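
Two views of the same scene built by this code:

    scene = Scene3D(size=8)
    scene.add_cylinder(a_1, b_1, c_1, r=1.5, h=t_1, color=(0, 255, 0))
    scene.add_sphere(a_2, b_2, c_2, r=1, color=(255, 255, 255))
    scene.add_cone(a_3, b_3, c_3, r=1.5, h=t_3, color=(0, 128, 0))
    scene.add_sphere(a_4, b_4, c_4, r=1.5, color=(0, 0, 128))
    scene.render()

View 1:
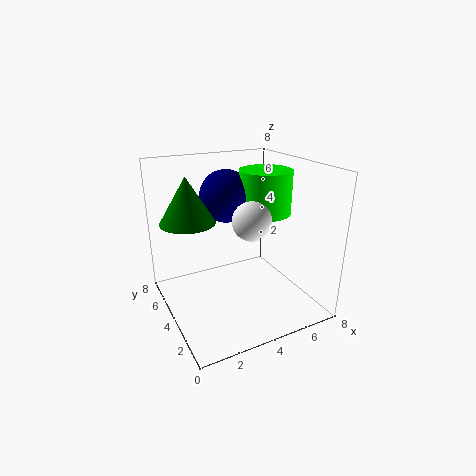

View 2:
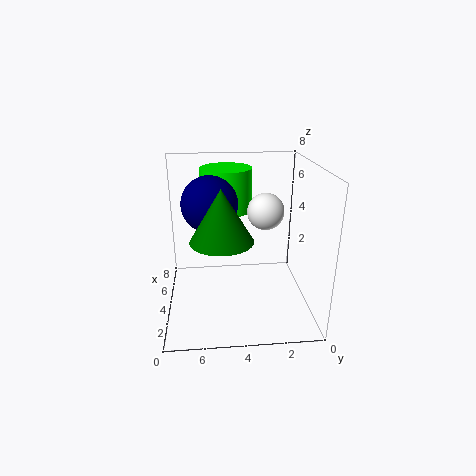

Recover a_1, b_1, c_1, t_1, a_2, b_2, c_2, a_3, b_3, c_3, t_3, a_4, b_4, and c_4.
a_1 = 6
b_1 = 4.5
c_1 = 5
t_1 = 2.5
a_2 = 4
b_2 = 2.5
c_2 = 5.5
a_3 = 1.5
b_3 = 5
c_3 = 5
t_3 = 2.5
a_4 = 4
b_4 = 5.5
c_4 = 6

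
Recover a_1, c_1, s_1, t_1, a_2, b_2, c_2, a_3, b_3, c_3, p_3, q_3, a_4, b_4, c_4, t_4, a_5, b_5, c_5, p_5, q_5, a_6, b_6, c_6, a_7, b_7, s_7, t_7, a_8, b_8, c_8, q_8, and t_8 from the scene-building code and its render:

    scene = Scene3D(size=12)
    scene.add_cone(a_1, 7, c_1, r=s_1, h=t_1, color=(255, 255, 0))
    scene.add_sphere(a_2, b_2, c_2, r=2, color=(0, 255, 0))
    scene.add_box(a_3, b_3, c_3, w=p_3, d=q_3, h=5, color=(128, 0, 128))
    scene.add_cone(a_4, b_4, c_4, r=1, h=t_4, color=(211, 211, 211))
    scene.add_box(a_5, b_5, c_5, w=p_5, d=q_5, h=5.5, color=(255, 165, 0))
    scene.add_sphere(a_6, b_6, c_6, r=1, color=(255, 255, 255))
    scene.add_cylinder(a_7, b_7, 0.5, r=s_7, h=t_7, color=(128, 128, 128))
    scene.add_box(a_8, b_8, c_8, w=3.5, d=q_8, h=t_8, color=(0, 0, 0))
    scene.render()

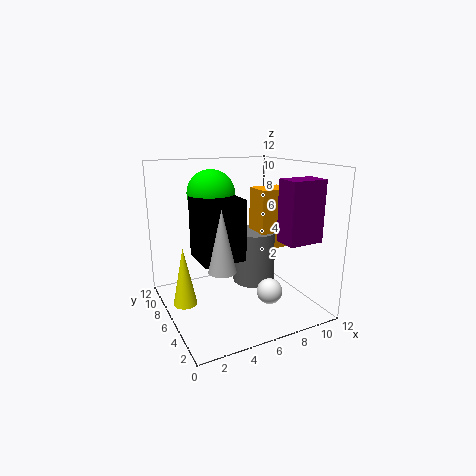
a_1 = 1.5
c_1 = 0.5
s_1 = 1
t_1 = 5
a_2 = 4.5
b_2 = 8
c_2 = 9.5
a_3 = 8.5
b_3 = 2
c_3 = 6
p_3 = 3
q_3 = 2
a_4 = 3
b_4 = 2.5
c_4 = 5
t_4 = 4.5
a_5 = 9
b_5 = 7
c_5 = 4
p_5 = 3
q_5 = 2.5
a_6 = 7
b_6 = 2.5
c_6 = 2.5
a_7 = 9
b_7 = 8.5
s_7 = 2
t_7 = 5
a_8 = 2.5
b_8 = 4.5
c_8 = 4.5
q_8 = 3.5
t_8 = 5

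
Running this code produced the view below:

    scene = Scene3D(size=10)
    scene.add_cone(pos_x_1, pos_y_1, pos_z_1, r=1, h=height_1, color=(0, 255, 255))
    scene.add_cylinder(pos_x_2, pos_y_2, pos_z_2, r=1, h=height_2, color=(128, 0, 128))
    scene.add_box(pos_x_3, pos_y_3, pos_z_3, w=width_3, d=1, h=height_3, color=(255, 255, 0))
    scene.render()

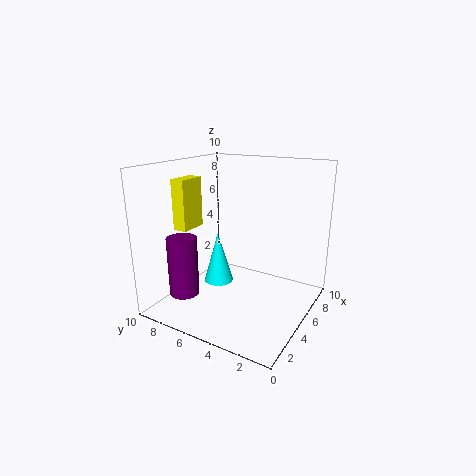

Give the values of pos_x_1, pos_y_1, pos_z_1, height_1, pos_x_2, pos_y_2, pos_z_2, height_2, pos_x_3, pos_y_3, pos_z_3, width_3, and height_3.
pos_x_1 = 4
pos_y_1 = 6
pos_z_1 = 2
height_1 = 3.5
pos_x_2 = 2
pos_y_2 = 7.5
pos_z_2 = 1.5
height_2 = 4
pos_x_3 = 3
pos_y_3 = 8
pos_z_3 = 5.5
width_3 = 2
height_3 = 3.5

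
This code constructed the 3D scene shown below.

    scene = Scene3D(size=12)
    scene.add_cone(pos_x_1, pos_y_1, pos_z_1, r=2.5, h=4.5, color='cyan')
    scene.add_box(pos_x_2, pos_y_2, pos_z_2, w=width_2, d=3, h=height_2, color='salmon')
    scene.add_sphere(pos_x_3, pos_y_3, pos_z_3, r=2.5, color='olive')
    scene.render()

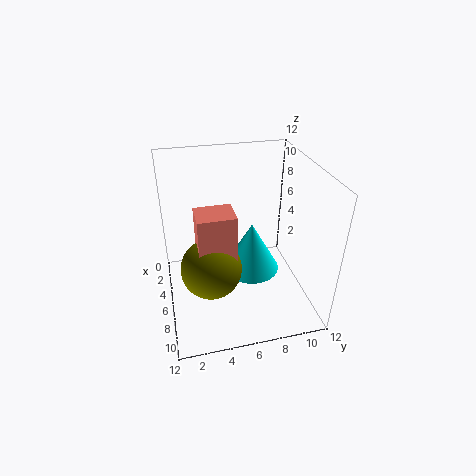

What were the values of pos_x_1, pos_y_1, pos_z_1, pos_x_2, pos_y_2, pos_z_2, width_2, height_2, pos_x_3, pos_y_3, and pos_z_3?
pos_x_1 = 5, pos_y_1 = 7.5, pos_z_1 = 2, pos_x_2 = 5.5, pos_y_2 = 2.5, pos_z_2 = 4.5, width_2 = 2.5, height_2 = 4.5, pos_x_3 = 7, pos_y_3 = 3.5, pos_z_3 = 4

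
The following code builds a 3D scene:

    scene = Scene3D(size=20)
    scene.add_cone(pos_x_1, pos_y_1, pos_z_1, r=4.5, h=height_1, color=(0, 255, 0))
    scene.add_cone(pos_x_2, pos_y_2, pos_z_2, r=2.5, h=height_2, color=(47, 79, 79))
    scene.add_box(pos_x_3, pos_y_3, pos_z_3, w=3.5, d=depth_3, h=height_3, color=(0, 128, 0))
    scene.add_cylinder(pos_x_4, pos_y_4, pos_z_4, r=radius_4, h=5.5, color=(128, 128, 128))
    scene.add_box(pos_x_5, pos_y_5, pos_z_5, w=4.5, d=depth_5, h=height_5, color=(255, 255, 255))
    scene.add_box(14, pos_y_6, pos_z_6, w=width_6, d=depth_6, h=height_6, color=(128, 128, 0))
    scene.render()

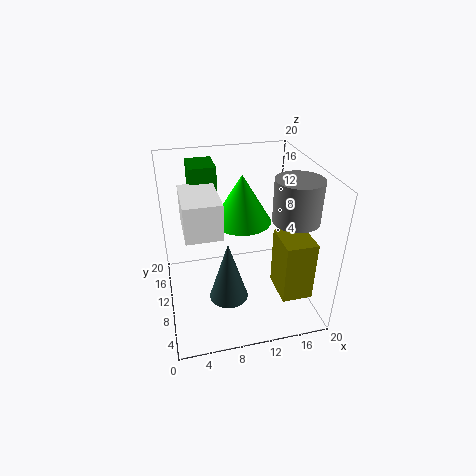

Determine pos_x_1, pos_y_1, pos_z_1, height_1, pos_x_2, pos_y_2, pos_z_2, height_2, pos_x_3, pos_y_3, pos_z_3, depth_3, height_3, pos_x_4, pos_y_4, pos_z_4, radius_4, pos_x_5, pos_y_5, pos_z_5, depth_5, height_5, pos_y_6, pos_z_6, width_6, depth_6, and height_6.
pos_x_1 = 12
pos_y_1 = 15.5
pos_z_1 = 9.5
height_1 = 7.5
pos_x_2 = 7.5
pos_y_2 = 5
pos_z_2 = 4.5
height_2 = 8
pos_x_3 = 4
pos_y_3 = 11
pos_z_3 = 13
depth_3 = 4.5
height_3 = 7
pos_x_4 = 16.5
pos_y_4 = 6
pos_z_4 = 14
radius_4 = 3
pos_x_5 = 2.5
pos_y_5 = 4.5
pos_z_5 = 13.5
depth_5 = 7
height_5 = 4.5
pos_y_6 = 2
pos_z_6 = 4.5
width_6 = 4
depth_6 = 5
height_6 = 8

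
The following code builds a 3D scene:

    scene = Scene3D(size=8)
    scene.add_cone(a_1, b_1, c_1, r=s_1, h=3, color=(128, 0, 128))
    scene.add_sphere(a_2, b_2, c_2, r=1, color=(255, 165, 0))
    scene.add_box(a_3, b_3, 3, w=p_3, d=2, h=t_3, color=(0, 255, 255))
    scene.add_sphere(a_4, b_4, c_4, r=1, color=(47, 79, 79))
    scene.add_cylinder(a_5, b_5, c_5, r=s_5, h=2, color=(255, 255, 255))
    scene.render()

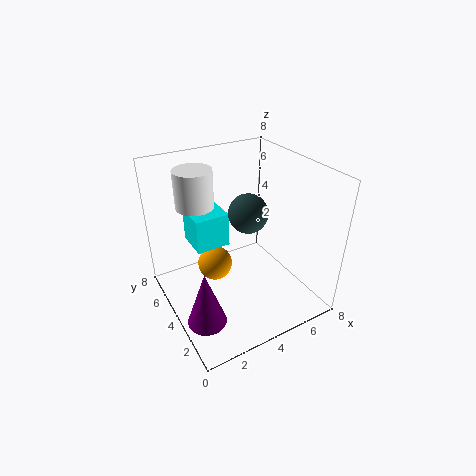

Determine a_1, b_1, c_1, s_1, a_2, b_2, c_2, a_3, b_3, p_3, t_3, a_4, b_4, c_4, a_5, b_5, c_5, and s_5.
a_1 = 1; b_1 = 2; c_1 = 1; s_1 = 1; a_2 = 3; b_2 = 5; c_2 = 2; a_3 = 2; b_3 = 5; p_3 = 2; t_3 = 2; a_4 = 4; b_4 = 3; c_4 = 6; a_5 = 2; b_5 = 5; c_5 = 6; s_5 = 1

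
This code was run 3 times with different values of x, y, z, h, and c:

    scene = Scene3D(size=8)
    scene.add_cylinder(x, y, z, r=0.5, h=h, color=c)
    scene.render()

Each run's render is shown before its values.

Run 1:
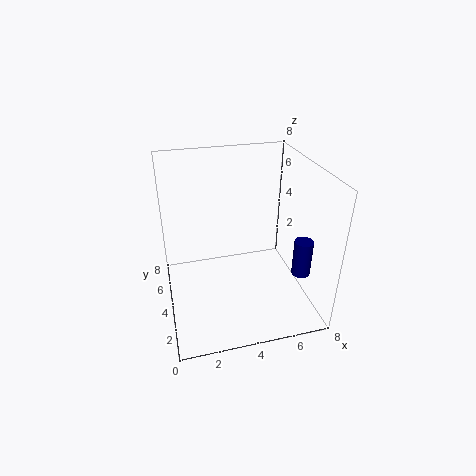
x = 7
y = 2
z = 2.5
h = 2
c = 'navy'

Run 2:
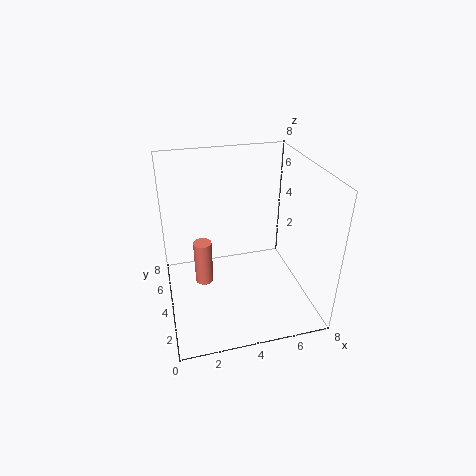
x = 2
y = 4
z = 1.5
h = 2.5
c = 'salmon'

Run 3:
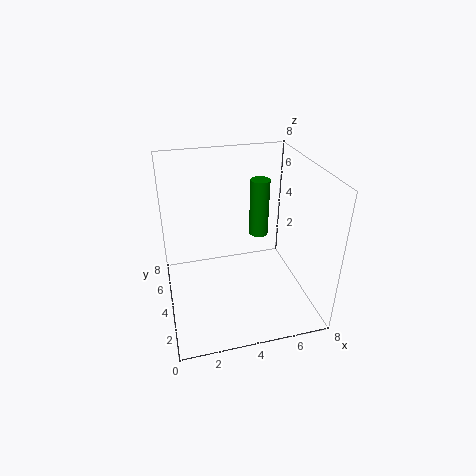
x = 5
y = 3.5
z = 4.5
h = 3
c = 'green'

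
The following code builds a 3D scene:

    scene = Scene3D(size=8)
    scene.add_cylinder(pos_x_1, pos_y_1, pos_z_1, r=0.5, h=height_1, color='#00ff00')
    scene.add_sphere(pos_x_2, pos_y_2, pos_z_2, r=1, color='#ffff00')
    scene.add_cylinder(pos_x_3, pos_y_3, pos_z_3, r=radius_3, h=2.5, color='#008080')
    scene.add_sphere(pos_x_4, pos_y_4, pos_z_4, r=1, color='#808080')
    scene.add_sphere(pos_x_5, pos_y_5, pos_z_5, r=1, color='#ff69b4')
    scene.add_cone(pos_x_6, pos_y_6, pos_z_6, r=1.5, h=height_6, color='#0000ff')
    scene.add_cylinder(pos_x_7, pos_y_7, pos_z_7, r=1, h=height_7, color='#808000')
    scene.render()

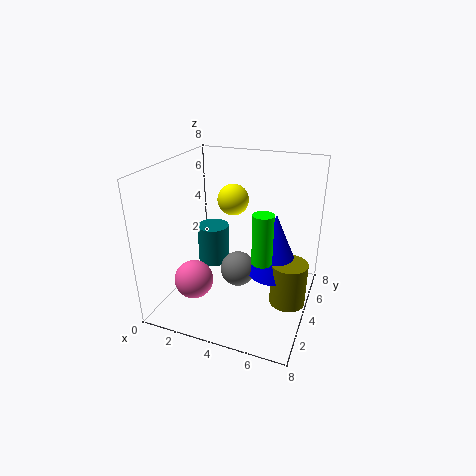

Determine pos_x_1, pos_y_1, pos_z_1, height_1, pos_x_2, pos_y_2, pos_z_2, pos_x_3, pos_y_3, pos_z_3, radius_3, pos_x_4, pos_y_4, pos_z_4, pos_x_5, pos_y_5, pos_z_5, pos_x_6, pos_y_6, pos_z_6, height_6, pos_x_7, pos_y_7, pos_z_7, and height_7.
pos_x_1 = 6; pos_y_1 = 2; pos_z_1 = 4; height_1 = 2.5; pos_x_2 = 2.5; pos_y_2 = 7; pos_z_2 = 5; pos_x_3 = 1.5; pos_y_3 = 6; pos_z_3 = 1; radius_3 = 1; pos_x_4 = 4; pos_y_4 = 4; pos_z_4 = 2; pos_x_5 = 2.5; pos_y_5 = 1.5; pos_z_5 = 2.5; pos_x_6 = 6; pos_y_6 = 4.5; pos_z_6 = 2; height_6 = 3.5; pos_x_7 = 7; pos_y_7 = 4; pos_z_7 = 0.5; height_7 = 2.5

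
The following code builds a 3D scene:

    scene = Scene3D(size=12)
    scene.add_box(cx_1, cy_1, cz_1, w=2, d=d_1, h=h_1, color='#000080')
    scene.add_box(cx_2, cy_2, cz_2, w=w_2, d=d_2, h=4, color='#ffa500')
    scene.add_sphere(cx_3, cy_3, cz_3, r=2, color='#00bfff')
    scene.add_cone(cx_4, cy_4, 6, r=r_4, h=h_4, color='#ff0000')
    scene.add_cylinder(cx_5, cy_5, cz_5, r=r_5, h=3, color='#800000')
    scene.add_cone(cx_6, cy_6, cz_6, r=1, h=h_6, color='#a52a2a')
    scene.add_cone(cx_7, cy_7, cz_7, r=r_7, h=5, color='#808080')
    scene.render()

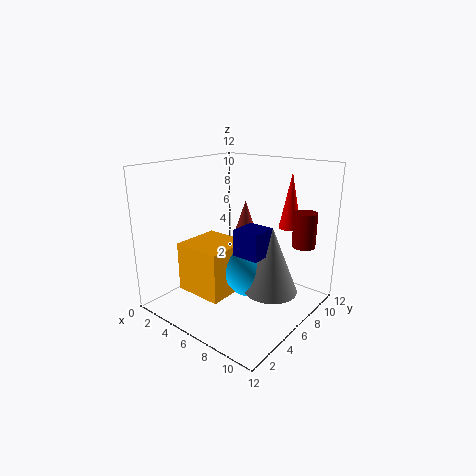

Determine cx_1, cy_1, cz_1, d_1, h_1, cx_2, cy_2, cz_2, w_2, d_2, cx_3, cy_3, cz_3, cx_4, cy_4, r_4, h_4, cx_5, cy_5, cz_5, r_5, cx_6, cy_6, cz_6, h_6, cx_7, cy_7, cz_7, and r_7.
cx_1 = 8; cy_1 = 3; cz_1 = 6; d_1 = 2; h_1 = 2; cx_2 = 3; cy_2 = 2; cz_2 = 2; w_2 = 4; d_2 = 4; cx_3 = 8; cy_3 = 5; cz_3 = 4; cx_4 = 8; cy_4 = 11; r_4 = 1; h_4 = 5; cx_5 = 10; cy_5 = 10; cz_5 = 5; r_5 = 1; cx_6 = 6; cy_6 = 7; cz_6 = 6; h_6 = 3; cx_7 = 10; cy_7 = 5; cz_7 = 3; r_7 = 2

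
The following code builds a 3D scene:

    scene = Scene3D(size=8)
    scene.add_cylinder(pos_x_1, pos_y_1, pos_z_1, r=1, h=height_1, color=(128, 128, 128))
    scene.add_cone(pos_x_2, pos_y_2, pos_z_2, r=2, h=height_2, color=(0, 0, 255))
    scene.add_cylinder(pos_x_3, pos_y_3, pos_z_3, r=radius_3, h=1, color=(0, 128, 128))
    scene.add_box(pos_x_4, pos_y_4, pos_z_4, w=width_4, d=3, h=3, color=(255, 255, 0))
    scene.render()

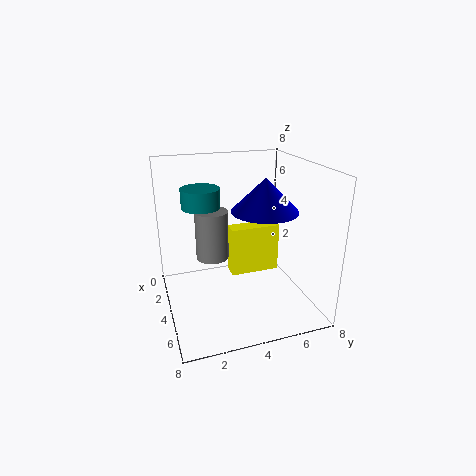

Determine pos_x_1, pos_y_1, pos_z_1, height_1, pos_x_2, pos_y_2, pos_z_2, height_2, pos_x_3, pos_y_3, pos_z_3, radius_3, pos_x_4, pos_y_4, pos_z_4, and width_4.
pos_x_1 = 2, pos_y_1 = 3, pos_z_1 = 2, height_1 = 3, pos_x_2 = 3, pos_y_2 = 6, pos_z_2 = 5, height_2 = 2, pos_x_3 = 4, pos_y_3 = 2, pos_z_3 = 6, radius_3 = 1, pos_x_4 = 2, pos_y_4 = 4, pos_z_4 = 1, width_4 = 1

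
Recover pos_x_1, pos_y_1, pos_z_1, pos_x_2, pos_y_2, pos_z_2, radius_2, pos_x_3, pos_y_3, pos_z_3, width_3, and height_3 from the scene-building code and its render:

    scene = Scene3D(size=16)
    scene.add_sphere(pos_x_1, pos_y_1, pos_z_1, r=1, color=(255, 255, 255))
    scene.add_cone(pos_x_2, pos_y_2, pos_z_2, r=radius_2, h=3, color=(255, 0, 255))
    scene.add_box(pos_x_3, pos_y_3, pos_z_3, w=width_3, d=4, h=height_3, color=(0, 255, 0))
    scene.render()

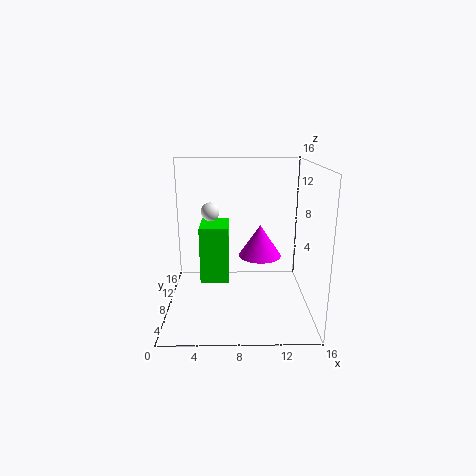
pos_x_1 = 5; pos_y_1 = 8; pos_z_1 = 11; pos_x_2 = 10; pos_y_2 = 3; pos_z_2 = 8; radius_2 = 2; pos_x_3 = 4; pos_y_3 = 5; pos_z_3 = 4; width_3 = 3; height_3 = 6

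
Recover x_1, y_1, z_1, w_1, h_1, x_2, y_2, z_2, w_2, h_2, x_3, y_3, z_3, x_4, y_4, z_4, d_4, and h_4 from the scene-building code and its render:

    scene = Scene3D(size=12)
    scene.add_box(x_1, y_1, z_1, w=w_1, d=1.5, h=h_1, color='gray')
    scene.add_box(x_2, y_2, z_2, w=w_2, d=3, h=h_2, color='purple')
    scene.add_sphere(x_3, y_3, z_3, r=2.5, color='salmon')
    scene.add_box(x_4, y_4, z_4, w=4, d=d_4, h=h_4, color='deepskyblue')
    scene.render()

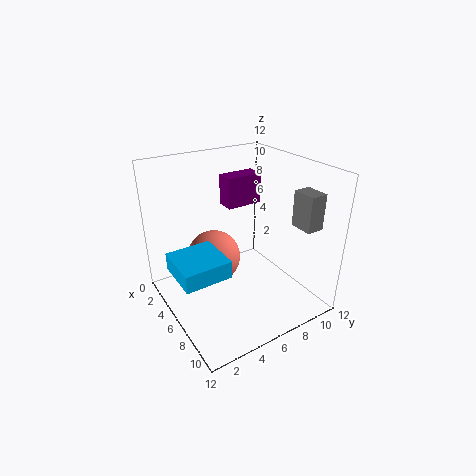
x_1 = 8
y_1 = 10
z_1 = 7
w_1 = 2
h_1 = 3
x_2 = 4
y_2 = 5.5
z_2 = 8.5
w_2 = 1.5
h_2 = 2.5
x_3 = 2.5
y_3 = 5.5
z_3 = 2.5
x_4 = 3.5
y_4 = 0.5
z_4 = 3.5
d_4 = 4
h_4 = 1.5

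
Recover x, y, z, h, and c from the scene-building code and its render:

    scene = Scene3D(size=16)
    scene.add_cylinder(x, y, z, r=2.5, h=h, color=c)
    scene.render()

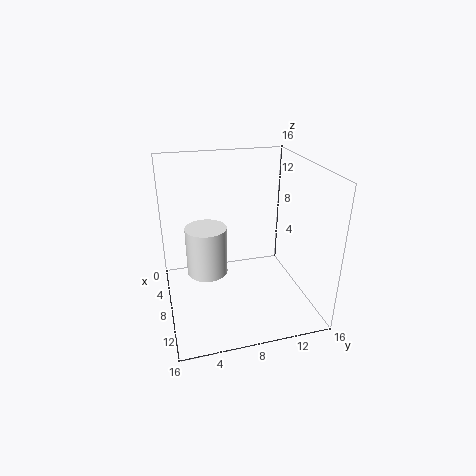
x = 4.5; y = 5; z = 2; h = 6; c = 'white'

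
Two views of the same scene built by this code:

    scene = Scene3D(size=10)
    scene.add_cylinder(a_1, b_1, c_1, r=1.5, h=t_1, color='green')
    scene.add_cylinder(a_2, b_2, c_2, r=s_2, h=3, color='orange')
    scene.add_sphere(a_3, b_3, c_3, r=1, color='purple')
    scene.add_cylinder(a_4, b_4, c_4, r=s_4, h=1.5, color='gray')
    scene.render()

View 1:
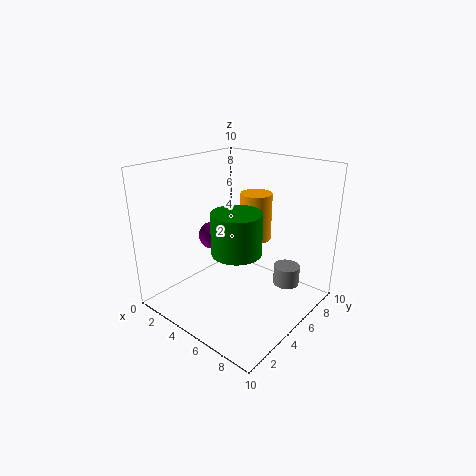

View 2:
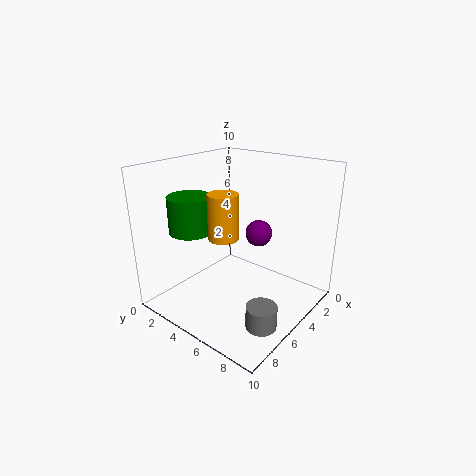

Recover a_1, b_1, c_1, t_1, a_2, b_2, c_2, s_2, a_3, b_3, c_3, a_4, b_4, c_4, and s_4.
a_1 = 7, b_1 = 2.5, c_1 = 5.5, t_1 = 2.5, a_2 = 6.5, b_2 = 5, c_2 = 5.5, s_2 = 1, a_3 = 2.5, b_3 = 5, c_3 = 4.5, a_4 = 7, b_4 = 8.5, c_4 = 0.5, s_4 = 1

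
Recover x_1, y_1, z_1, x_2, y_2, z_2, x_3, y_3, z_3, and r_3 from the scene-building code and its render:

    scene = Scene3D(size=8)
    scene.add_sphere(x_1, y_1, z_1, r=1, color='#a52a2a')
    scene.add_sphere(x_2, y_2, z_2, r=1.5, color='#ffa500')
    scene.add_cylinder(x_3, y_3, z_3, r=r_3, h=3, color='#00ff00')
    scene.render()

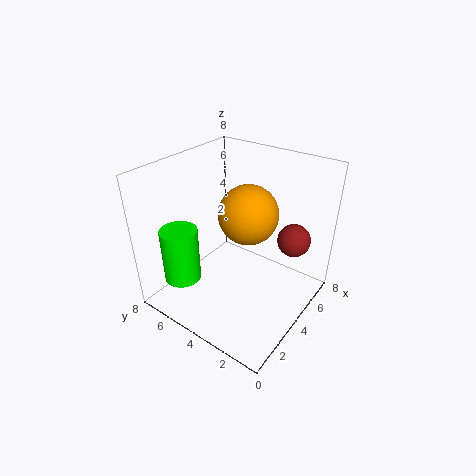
x_1 = 7, y_1 = 2, z_1 = 3, x_2 = 3.5, y_2 = 3, z_2 = 6, x_3 = 1.5, y_3 = 6, z_3 = 2, r_3 = 1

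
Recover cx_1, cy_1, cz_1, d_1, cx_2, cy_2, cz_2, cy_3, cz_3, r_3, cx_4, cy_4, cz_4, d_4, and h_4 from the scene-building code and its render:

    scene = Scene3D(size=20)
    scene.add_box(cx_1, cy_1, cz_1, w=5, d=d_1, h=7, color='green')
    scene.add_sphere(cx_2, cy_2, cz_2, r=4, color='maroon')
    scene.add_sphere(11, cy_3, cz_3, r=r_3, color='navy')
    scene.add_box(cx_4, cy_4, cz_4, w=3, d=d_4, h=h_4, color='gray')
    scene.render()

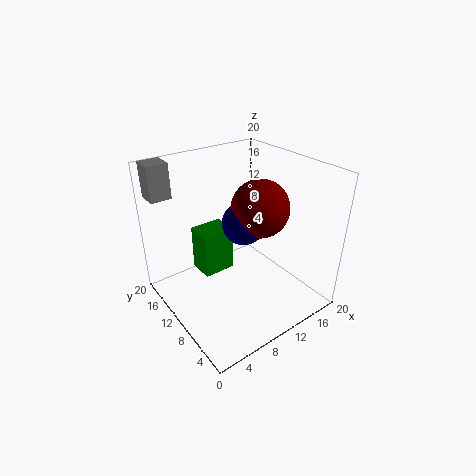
cx_1 = 7
cy_1 = 14
cz_1 = 2
d_1 = 4
cx_2 = 13
cy_2 = 9
cz_2 = 14
cy_3 = 10
cz_3 = 12
r_3 = 3
cx_4 = 1
cy_4 = 17
cz_4 = 15
d_4 = 3
h_4 = 5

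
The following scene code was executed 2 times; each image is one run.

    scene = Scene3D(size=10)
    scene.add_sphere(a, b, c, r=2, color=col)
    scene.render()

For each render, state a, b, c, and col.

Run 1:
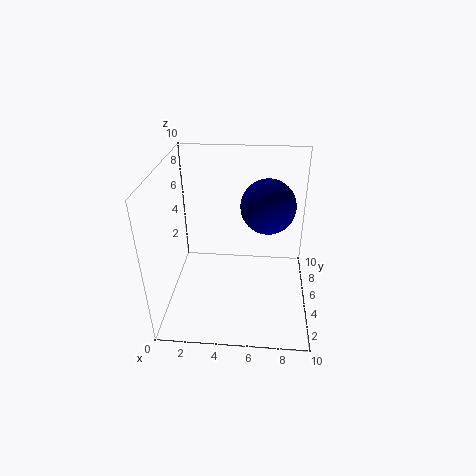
a = 7
b = 7
c = 6.5
col = 'navy'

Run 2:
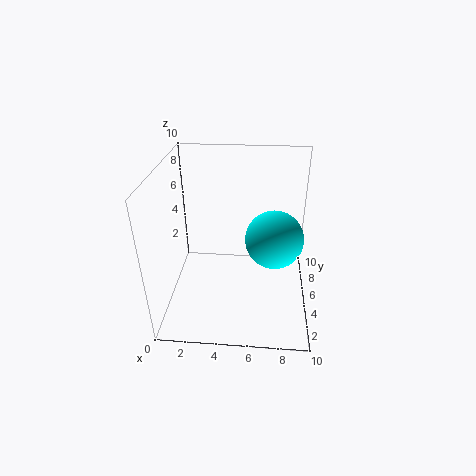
a = 7.5
b = 5
c = 5
col = 'cyan'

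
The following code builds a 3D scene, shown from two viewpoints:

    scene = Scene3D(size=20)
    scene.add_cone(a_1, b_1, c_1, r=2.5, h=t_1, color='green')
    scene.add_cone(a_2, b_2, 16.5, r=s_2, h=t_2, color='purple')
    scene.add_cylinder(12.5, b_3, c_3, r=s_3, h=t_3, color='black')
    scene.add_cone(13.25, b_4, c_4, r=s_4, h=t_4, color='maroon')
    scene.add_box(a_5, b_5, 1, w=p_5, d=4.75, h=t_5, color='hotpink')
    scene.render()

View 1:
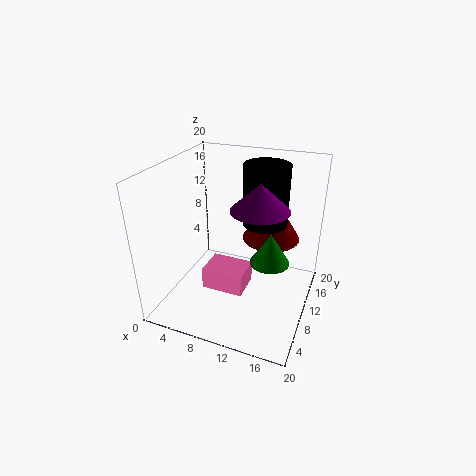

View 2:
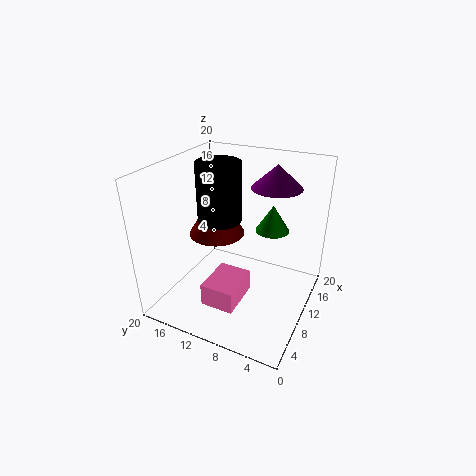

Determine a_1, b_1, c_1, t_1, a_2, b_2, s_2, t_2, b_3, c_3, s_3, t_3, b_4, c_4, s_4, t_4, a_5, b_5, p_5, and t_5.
a_1 = 15.5
b_1 = 7
c_1 = 9.25
t_1 = 4
a_2 = 14.25
b_2 = 6.25
s_2 = 3.5
t_2 = 3.25
b_3 = 14.25
c_3 = 10.75
s_3 = 3.25
t_3 = 8.75
b_4 = 15.25
c_4 = 8
s_4 = 4.25
t_4 = 7
a_5 = 4.75
b_5 = 8.5
p_5 = 6.25
t_5 = 3.25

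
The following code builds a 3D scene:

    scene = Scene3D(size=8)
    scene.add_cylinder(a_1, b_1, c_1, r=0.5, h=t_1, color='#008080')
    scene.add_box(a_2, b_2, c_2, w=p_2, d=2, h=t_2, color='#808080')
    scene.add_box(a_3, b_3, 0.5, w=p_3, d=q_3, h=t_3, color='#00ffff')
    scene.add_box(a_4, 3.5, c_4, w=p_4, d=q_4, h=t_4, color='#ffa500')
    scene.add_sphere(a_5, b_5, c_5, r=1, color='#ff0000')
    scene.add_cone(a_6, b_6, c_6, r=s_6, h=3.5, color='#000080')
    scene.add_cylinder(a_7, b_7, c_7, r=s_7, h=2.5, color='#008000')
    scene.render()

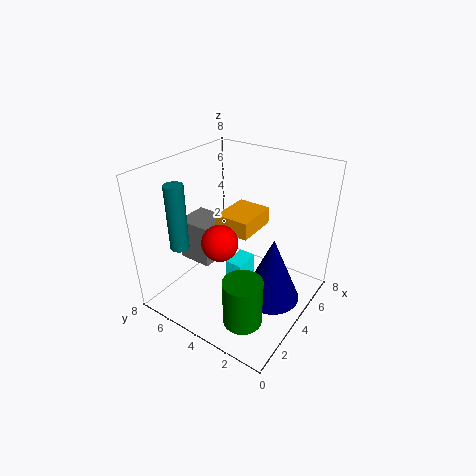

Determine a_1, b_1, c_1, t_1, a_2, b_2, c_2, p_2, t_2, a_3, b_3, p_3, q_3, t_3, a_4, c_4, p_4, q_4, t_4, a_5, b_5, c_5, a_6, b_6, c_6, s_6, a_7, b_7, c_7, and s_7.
a_1 = 1.5, b_1 = 6, c_1 = 4, t_1 = 3.5, a_2 = 3, b_2 = 5.5, c_2 = 2, p_2 = 2, t_2 = 2.5, a_3 = 3.5, b_3 = 3.5, p_3 = 1.5, q_3 = 1, t_3 = 2, a_4 = 4, c_4 = 4, p_4 = 2.5, q_4 = 2, t_4 = 1, a_5 = 3, b_5 = 4.5, c_5 = 4, a_6 = 3.5, b_6 = 1.5, c_6 = 1.5, s_6 = 1.5, a_7 = 1.5, b_7 = 2, c_7 = 1, s_7 = 1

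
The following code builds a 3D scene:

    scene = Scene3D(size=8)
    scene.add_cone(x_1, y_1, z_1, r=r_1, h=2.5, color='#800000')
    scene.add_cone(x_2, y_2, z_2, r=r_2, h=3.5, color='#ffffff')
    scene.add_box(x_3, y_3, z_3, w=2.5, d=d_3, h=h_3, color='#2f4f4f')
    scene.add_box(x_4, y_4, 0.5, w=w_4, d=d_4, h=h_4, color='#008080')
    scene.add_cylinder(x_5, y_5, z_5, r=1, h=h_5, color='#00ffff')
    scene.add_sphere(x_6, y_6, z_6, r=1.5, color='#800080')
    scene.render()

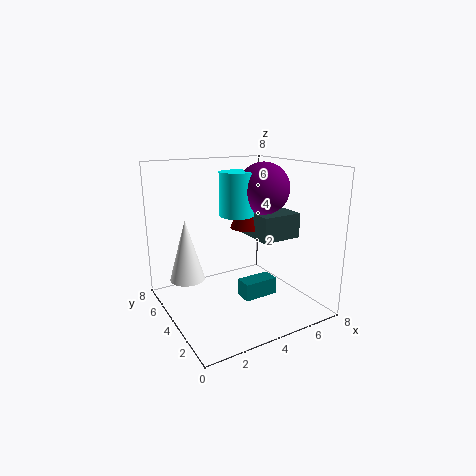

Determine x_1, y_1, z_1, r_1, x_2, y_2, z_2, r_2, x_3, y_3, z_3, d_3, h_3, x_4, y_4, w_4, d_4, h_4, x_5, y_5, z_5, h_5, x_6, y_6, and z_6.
x_1 = 5.5, y_1 = 5.5, z_1 = 4, r_1 = 1, x_2 = 1.5, y_2 = 5.5, z_2 = 1.5, r_2 = 1, x_3 = 5.5, y_3 = 3.5, z_3 = 3.5, d_3 = 2.5, h_3 = 1.5, x_4 = 4, y_4 = 3, w_4 = 2, d_4 = 1, h_4 = 1, x_5 = 4.5, y_5 = 5, z_5 = 5, h_5 = 2.5, x_6 = 6, y_6 = 4.5, z_6 = 6.5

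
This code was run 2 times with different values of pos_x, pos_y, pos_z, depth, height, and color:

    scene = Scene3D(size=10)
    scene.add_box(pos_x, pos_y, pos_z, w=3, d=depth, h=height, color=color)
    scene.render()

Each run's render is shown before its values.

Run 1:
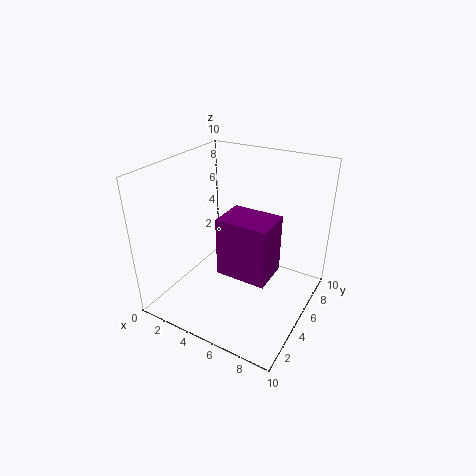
pos_x = 5.75, pos_y = 1.25, pos_z = 4.75, depth = 2.25, height = 3.5, color = 'purple'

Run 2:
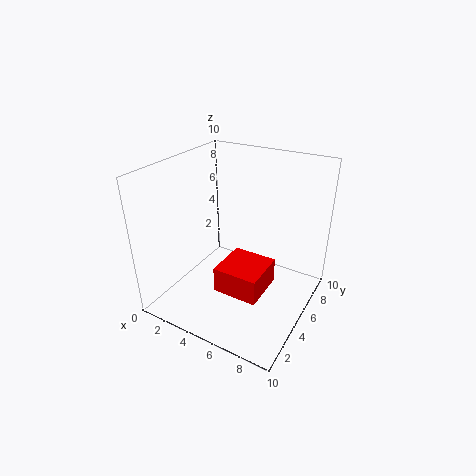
pos_x = 4.75, pos_y = 2.25, pos_z = 2.25, depth = 3, height = 1.75, color = 'red'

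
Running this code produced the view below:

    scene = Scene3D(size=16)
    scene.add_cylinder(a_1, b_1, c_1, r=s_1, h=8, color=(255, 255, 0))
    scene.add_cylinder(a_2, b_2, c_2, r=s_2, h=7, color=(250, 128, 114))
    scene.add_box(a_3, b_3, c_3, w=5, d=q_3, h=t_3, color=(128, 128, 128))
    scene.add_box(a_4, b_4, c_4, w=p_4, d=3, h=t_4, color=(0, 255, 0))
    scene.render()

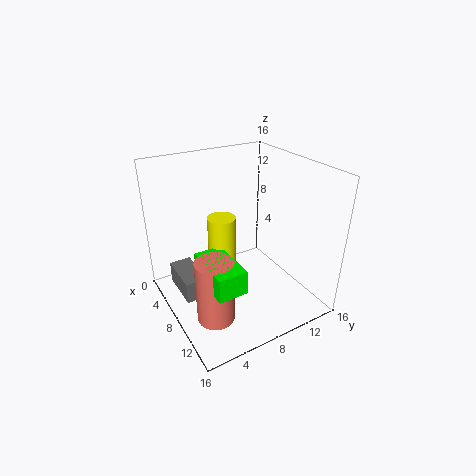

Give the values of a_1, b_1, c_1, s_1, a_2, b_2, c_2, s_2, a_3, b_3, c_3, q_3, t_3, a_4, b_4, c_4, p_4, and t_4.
a_1 = 8
b_1 = 6
c_1 = 3
s_1 = 1.5
a_2 = 11
b_2 = 3.5
c_2 = 1
s_2 = 2
a_3 = 3
b_3 = 1.5
c_3 = 1.5
q_3 = 2.5
t_3 = 2.5
a_4 = 8.5
b_4 = 2.5
c_4 = 5.5
p_4 = 5.5
t_4 = 2.5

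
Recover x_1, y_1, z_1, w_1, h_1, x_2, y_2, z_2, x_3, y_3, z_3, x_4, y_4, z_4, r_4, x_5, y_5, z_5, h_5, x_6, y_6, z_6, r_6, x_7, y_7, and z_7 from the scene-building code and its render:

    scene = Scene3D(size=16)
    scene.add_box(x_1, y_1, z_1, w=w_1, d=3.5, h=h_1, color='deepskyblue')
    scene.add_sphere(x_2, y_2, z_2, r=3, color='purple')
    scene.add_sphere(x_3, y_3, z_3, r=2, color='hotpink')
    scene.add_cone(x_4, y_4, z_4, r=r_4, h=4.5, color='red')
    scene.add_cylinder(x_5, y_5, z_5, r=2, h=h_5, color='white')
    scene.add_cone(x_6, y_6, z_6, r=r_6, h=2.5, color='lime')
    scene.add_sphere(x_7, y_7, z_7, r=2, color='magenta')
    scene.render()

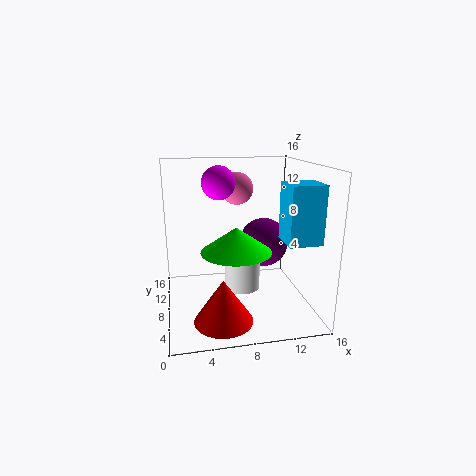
x_1 = 12; y_1 = 2.5; z_1 = 8.5; w_1 = 3.5; h_1 = 6; x_2 = 12; y_2 = 11.5; z_2 = 6; x_3 = 9; y_3 = 13.5; z_3 = 12.5; x_4 = 5.5; y_4 = 3; z_4 = 1; r_4 = 3; x_5 = 8.5; y_5 = 8; z_5 = 2; h_5 = 4.5; x_6 = 7; y_6 = 4; z_6 = 8; r_6 = 3.5; x_7 = 6.5; y_7 = 12; z_7 = 13.5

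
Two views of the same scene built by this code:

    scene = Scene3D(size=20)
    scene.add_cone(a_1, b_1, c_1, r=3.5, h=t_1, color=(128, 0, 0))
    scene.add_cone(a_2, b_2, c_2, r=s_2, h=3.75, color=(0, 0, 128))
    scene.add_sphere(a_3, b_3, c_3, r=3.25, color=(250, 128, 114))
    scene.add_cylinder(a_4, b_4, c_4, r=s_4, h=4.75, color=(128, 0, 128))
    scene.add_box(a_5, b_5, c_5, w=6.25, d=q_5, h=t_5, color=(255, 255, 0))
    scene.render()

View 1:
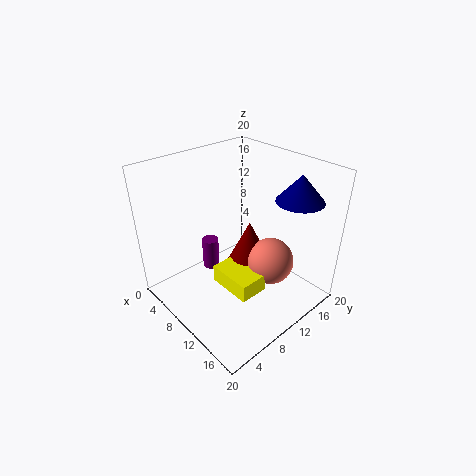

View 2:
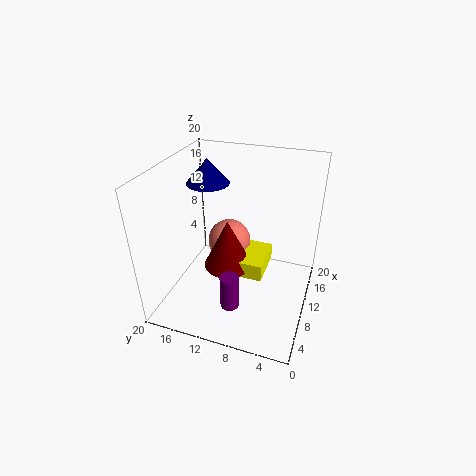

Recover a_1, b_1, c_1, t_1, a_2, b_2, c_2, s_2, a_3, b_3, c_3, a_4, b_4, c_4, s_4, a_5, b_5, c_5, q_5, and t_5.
a_1 = 10.5, b_1 = 11.75, c_1 = 4.75, t_1 = 7.25, a_2 = 15, b_2 = 16.5, c_2 = 15.25, s_2 = 3.25, a_3 = 13.75, b_3 = 12.75, c_3 = 6.75, a_4 = 4.5, b_4 = 9.25, c_4 = 2.75, s_4 = 1.25, a_5 = 9, b_5 = 6.25, c_5 = 4, q_5 = 4, t_5 = 2.5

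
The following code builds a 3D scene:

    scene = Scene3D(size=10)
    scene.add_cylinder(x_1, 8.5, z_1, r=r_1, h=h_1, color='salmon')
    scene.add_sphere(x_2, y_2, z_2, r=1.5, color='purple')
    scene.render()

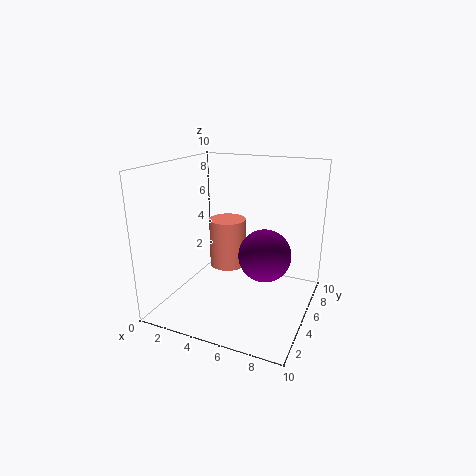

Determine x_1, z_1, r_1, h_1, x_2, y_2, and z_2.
x_1 = 2.5, z_1 = 1, r_1 = 1.5, h_1 = 4, x_2 = 8, y_2 = 2, z_2 = 5.5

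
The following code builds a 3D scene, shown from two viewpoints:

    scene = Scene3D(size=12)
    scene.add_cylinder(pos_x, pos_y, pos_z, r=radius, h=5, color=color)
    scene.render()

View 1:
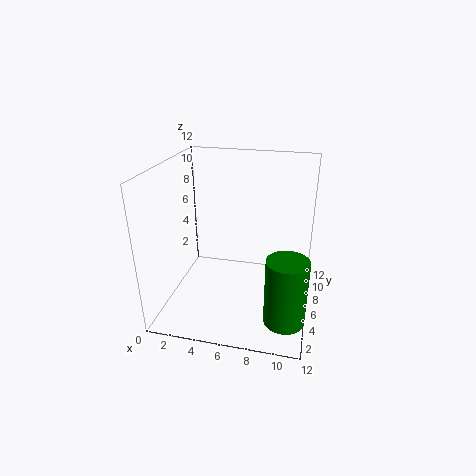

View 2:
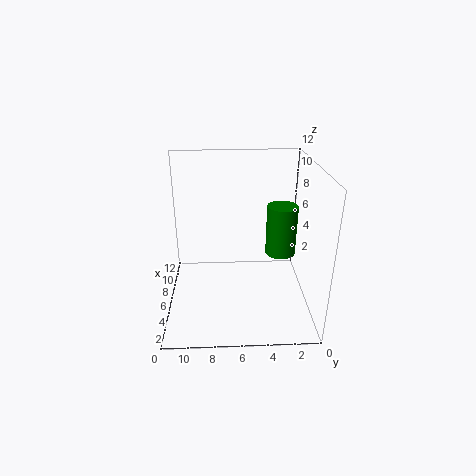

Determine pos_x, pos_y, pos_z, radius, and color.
pos_x = 10.5; pos_y = 1.5; pos_z = 2; radius = 1.5; color = 'green'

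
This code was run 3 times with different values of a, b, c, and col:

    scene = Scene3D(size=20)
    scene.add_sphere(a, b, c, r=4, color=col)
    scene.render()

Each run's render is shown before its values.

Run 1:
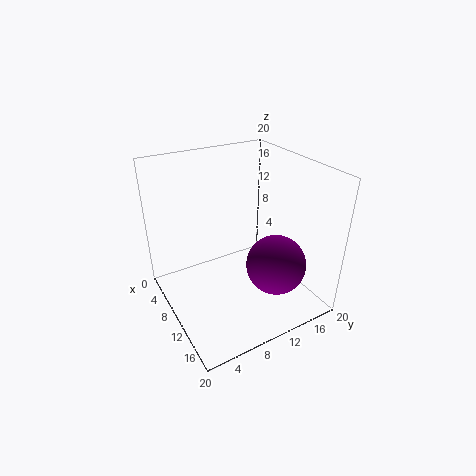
a = 15
b = 13
c = 7.5
col = 'purple'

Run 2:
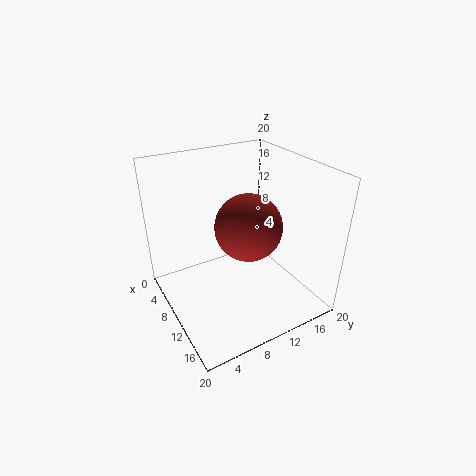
a = 15
b = 8.5
c = 14.5
col = 'brown'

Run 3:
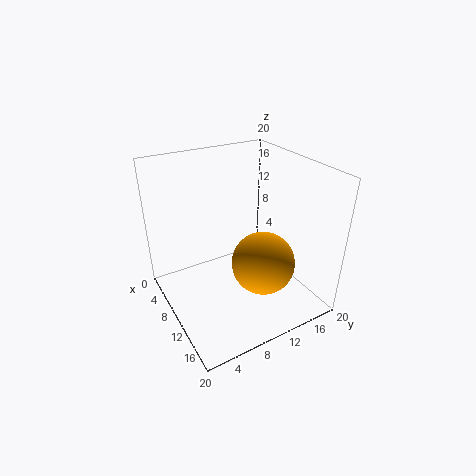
a = 15.5
b = 10.5
c = 9
col = 'orange'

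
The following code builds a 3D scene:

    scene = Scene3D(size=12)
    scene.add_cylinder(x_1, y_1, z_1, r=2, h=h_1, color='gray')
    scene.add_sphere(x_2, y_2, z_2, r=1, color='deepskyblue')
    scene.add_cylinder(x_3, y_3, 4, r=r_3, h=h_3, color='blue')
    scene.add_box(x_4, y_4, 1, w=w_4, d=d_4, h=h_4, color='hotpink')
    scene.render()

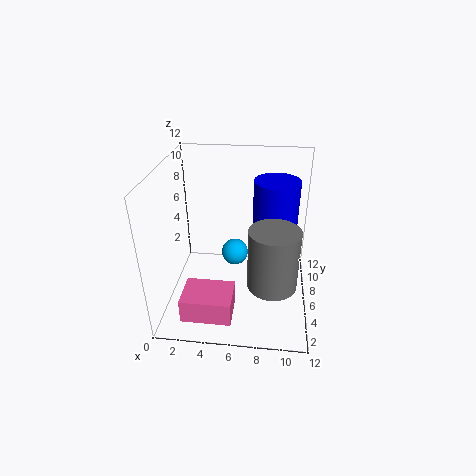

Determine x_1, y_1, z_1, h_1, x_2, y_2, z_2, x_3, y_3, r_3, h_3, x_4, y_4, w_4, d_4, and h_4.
x_1 = 9; y_1 = 4; z_1 = 3; h_1 = 5; x_2 = 6; y_2 = 4; z_2 = 6; x_3 = 9; y_3 = 9; r_3 = 2; h_3 = 6; x_4 = 2; y_4 = 1; w_4 = 4; d_4 = 3; h_4 = 2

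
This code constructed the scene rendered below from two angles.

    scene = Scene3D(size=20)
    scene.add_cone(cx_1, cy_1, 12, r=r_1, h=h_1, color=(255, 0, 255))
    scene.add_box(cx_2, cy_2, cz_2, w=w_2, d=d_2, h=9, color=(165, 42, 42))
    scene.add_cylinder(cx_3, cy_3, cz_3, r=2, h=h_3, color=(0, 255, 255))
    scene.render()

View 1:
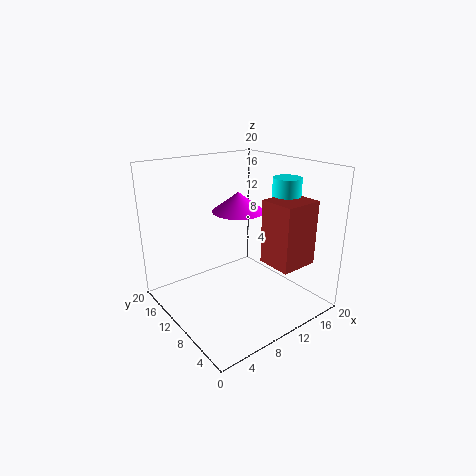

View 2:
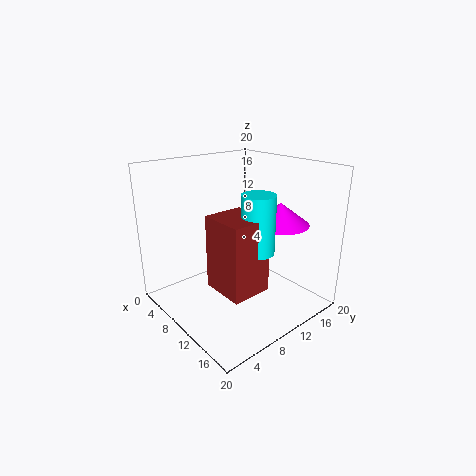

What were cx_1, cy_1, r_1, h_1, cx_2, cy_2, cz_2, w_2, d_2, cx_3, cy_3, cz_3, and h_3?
cx_1 = 13.5, cy_1 = 14.5, r_1 = 4, h_1 = 3, cx_2 = 12.5, cy_2 = 3, cz_2 = 6.5, w_2 = 5.5, d_2 = 5, cx_3 = 16.5, cy_3 = 7.5, cz_3 = 11, h_3 = 7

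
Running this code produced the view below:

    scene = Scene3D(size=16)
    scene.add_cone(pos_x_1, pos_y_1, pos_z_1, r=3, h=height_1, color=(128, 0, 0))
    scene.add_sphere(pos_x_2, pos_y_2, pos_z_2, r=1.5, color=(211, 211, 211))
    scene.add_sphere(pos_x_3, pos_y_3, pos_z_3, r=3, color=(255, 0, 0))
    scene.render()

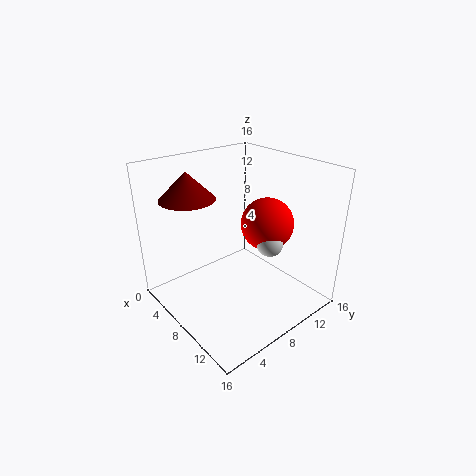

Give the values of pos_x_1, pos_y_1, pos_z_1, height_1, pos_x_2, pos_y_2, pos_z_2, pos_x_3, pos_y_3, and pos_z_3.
pos_x_1 = 4.5
pos_y_1 = 4
pos_z_1 = 12.5
height_1 = 3
pos_x_2 = 10.5
pos_y_2 = 10.5
pos_z_2 = 7.5
pos_x_3 = 9
pos_y_3 = 11.5
pos_z_3 = 9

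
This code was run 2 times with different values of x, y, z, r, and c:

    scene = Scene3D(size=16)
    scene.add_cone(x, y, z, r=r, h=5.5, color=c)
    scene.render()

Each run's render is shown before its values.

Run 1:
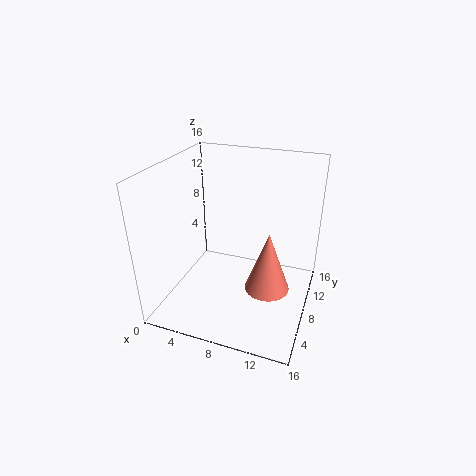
x = 13
y = 2
z = 7
r = 2
c = 'salmon'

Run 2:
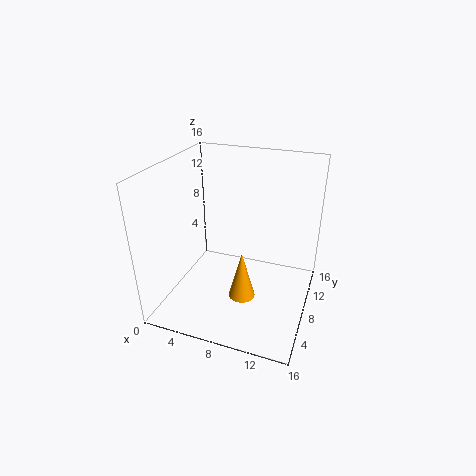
x = 9
y = 6.5
z = 1.5
r = 1.5
c = 'orange'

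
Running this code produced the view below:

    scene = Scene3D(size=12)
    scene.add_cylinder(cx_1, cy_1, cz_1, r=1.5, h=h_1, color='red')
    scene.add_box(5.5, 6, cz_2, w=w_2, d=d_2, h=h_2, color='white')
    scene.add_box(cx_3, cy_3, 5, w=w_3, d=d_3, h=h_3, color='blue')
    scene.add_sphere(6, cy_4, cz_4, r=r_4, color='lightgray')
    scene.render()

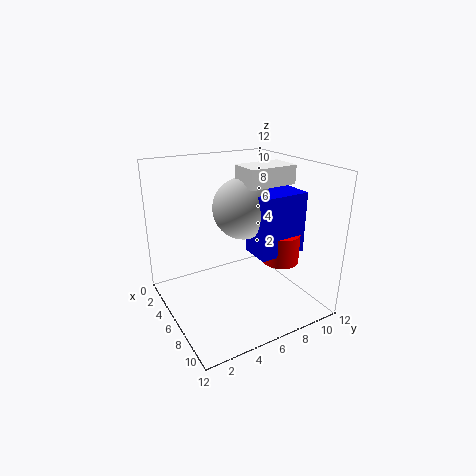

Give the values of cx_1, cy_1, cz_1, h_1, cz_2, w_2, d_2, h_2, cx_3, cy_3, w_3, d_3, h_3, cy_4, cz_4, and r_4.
cx_1 = 8
cy_1 = 9
cz_1 = 4
h_1 = 2.5
cz_2 = 10.5
w_2 = 2.5
d_2 = 4
h_2 = 1.5
cx_3 = 6.5
cy_3 = 6.5
w_3 = 2.5
d_3 = 4
h_3 = 5
cy_4 = 6.5
cz_4 = 8.5
r_4 = 2.5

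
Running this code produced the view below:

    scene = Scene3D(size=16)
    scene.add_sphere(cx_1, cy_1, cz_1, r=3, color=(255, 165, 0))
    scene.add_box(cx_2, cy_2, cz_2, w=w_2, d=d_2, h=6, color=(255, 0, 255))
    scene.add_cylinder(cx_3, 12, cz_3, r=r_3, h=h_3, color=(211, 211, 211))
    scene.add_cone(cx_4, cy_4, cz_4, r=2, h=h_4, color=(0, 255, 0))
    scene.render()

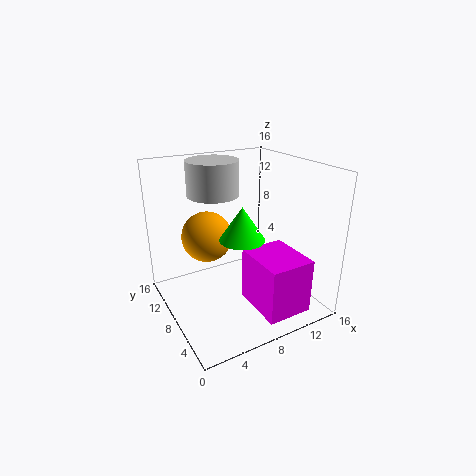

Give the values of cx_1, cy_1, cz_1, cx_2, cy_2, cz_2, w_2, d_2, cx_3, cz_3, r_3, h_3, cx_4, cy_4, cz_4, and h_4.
cx_1 = 6
cy_1 = 12
cz_1 = 7
cx_2 = 8
cy_2 = 1
cz_2 = 1
w_2 = 5
d_2 = 6
cx_3 = 7
cz_3 = 12
r_3 = 3
h_3 = 4
cx_4 = 5
cy_4 = 2
cz_4 = 11
h_4 = 3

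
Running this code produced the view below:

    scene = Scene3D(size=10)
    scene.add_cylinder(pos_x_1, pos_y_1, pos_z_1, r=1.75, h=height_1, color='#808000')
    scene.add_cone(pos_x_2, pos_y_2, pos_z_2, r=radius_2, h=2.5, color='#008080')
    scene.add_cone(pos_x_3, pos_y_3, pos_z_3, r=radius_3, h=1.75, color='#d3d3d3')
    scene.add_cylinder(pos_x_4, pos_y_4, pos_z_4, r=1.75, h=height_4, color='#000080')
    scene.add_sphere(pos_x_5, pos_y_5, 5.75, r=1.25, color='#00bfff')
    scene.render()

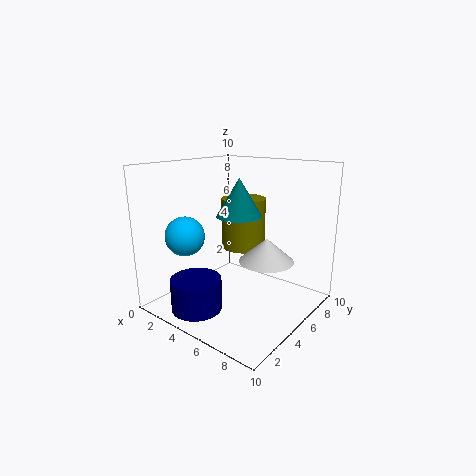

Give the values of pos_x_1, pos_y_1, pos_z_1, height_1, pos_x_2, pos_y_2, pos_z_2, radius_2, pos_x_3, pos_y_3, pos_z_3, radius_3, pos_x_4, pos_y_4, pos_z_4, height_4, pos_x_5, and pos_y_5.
pos_x_1 = 3
pos_y_1 = 8.25
pos_z_1 = 3
height_1 = 4
pos_x_2 = 5.5
pos_y_2 = 4.5
pos_z_2 = 6.75
radius_2 = 1.5
pos_x_3 = 6.25
pos_y_3 = 6.75
pos_z_3 = 3
radius_3 = 2
pos_x_4 = 3.5
pos_y_4 = 2.25
pos_z_4 = 0.25
height_4 = 2.25
pos_x_5 = 3.5
pos_y_5 = 1.5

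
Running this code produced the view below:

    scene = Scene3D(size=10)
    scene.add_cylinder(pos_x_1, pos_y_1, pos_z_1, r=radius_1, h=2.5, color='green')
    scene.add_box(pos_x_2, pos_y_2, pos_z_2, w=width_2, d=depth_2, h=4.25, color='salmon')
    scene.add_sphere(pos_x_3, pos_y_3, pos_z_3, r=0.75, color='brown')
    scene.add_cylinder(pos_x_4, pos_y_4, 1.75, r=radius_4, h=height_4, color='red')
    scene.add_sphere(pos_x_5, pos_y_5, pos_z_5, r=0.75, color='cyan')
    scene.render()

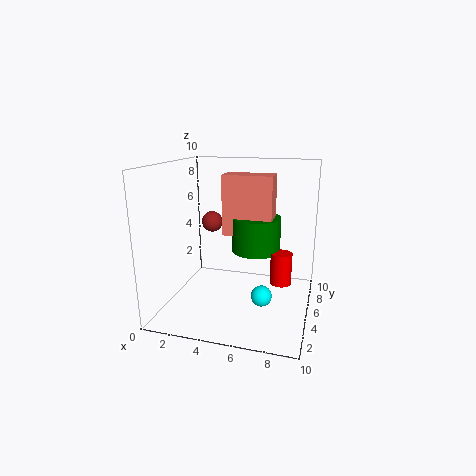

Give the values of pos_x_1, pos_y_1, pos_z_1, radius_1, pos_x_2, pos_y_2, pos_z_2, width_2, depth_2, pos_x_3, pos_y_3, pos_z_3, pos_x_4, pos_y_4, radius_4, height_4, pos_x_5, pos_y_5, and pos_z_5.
pos_x_1 = 6
pos_y_1 = 6.25
pos_z_1 = 3.75
radius_1 = 1.75
pos_x_2 = 3.75
pos_y_2 = 5.25
pos_z_2 = 5
width_2 = 3.5
depth_2 = 1.75
pos_x_3 = 2.75
pos_y_3 = 6
pos_z_3 = 5.75
pos_x_4 = 8
pos_y_4 = 5.5
radius_4 = 0.75
height_4 = 2.25
pos_x_5 = 6.75
pos_y_5 = 5
pos_z_5 = 0.75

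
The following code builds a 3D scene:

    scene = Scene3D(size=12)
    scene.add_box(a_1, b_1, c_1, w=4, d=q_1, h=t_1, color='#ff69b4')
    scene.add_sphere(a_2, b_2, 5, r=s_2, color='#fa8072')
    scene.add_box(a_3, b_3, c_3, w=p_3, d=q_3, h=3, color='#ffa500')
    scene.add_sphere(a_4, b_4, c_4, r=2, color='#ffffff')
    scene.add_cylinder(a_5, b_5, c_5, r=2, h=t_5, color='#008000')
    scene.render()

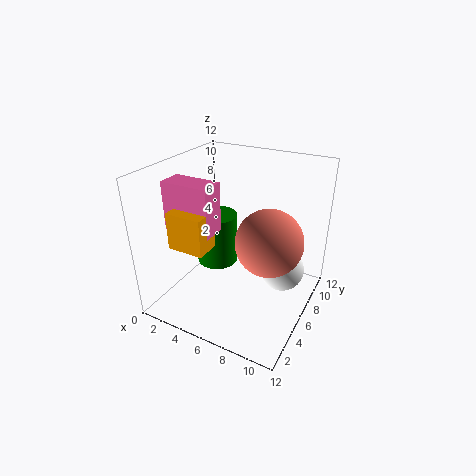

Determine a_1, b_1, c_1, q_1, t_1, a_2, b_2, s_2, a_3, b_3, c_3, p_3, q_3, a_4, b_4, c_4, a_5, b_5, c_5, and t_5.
a_1 = 1; b_1 = 3; c_1 = 7; q_1 = 2; t_1 = 4; a_2 = 8; b_2 = 8; s_2 = 3; a_3 = 2; b_3 = 2; c_3 = 6; p_3 = 3; q_3 = 2; a_4 = 9; b_4 = 9; c_4 = 2; a_5 = 2; b_5 = 9; c_5 = 1; t_5 = 5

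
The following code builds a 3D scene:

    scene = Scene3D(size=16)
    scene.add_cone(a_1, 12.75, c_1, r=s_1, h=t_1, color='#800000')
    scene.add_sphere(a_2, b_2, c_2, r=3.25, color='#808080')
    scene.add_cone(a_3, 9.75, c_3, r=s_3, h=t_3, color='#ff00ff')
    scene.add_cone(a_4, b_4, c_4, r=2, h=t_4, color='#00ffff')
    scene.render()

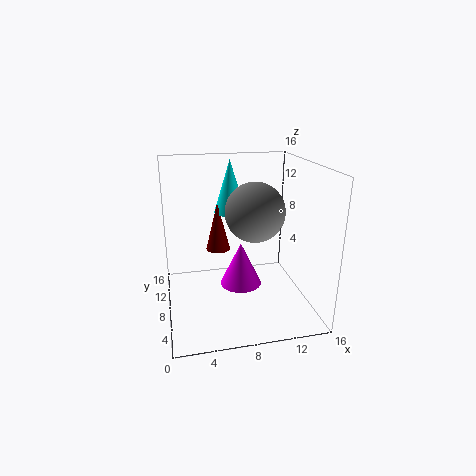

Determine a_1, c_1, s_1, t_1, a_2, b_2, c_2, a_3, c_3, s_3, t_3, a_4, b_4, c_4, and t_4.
a_1 = 6.5
c_1 = 4.75
s_1 = 1.5
t_1 = 6
a_2 = 9.75
b_2 = 7.5
c_2 = 11
a_3 = 8.75
c_3 = 1.25
s_3 = 2.5
t_3 = 5.25
a_4 = 8.25
b_4 = 13.5
c_4 = 9.25
t_4 = 6.5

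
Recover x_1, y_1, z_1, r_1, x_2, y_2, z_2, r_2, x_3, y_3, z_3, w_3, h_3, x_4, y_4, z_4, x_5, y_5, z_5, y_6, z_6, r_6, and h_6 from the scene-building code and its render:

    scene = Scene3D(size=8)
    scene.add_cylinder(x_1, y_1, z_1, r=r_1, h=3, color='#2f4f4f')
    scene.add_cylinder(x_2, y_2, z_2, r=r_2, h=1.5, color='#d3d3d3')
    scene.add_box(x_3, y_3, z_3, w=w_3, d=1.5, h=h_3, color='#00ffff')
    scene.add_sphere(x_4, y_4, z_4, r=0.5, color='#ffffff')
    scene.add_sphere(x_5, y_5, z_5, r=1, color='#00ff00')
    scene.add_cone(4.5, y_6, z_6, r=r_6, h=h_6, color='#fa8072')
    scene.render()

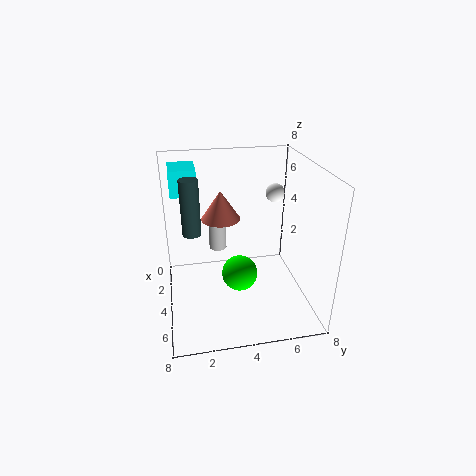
x_1 = 4
y_1 = 1.5
z_1 = 4.5
r_1 = 0.5
x_2 = 3
y_2 = 3
z_2 = 3
r_2 = 0.5
x_3 = 0.5
y_3 = 0.5
z_3 = 6
w_3 = 2
h_3 = 1.5
x_4 = 4
y_4 = 6
z_4 = 6.5
x_5 = 4.5
y_5 = 4
z_5 = 2
y_6 = 3
z_6 = 5.5
r_6 = 1
h_6 = 1.5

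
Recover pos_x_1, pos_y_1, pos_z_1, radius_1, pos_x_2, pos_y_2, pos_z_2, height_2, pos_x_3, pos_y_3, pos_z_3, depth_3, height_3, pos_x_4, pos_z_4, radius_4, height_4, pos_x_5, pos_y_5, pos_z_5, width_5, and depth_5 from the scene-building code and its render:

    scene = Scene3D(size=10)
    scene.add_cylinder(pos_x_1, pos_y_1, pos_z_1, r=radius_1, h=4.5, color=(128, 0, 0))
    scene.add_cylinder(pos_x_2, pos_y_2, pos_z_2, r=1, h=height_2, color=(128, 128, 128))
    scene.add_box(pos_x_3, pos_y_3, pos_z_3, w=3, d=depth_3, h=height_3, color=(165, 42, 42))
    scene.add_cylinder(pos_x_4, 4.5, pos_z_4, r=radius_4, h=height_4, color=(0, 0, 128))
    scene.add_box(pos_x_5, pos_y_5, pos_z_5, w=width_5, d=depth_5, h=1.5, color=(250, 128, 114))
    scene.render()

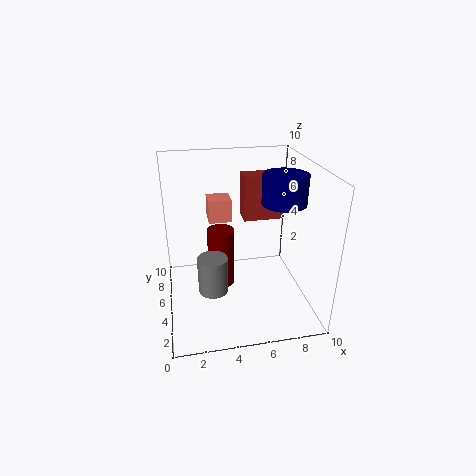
pos_x_1 = 4, pos_y_1 = 6.5, pos_z_1 = 0.5, radius_1 = 1, pos_x_2 = 3, pos_y_2 = 3.5, pos_z_2 = 2, height_2 = 2.5, pos_x_3 = 6, pos_y_3 = 7.5, pos_z_3 = 5, depth_3 = 1.5, height_3 = 3.5, pos_x_4 = 8, pos_z_4 = 7.5, radius_4 = 1.5, height_4 = 2, pos_x_5 = 3, pos_y_5 = 4.5, pos_z_5 = 6.5, width_5 = 1.5, depth_5 = 1.5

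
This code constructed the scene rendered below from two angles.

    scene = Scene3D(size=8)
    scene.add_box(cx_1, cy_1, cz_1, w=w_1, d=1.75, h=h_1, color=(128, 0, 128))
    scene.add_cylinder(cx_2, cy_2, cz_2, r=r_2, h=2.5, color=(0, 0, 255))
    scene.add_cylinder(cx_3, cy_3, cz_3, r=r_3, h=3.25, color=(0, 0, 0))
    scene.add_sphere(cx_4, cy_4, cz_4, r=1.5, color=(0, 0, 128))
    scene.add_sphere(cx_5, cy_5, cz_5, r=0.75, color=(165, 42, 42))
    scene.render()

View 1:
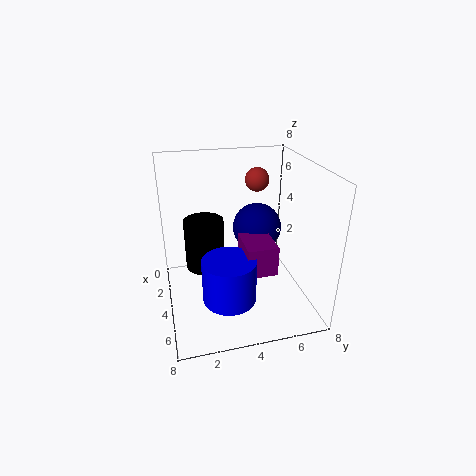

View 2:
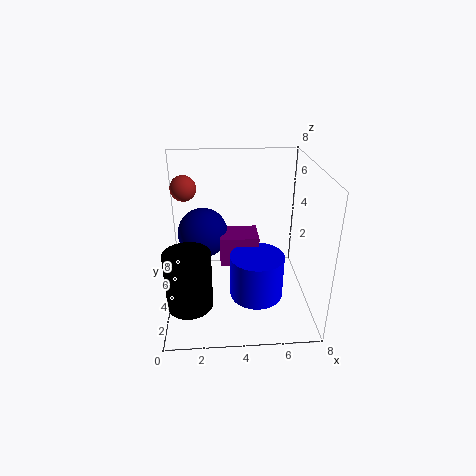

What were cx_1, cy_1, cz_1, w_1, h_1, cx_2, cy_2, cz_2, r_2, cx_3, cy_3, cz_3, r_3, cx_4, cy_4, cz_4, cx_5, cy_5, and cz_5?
cx_1 = 3, cy_1 = 4.25, cz_1 = 2, w_1 = 2.25, h_1 = 1.75, cx_2 = 5, cy_2 = 3.25, cz_2 = 0.75, r_2 = 1.5, cx_3 = 1.25, cy_3 = 2.5, cz_3 = 0.75, r_3 = 1.25, cx_4 = 2, cy_4 = 5.75, cz_4 = 3.5, cx_5 = 1, cy_5 = 6, cz_5 = 6.25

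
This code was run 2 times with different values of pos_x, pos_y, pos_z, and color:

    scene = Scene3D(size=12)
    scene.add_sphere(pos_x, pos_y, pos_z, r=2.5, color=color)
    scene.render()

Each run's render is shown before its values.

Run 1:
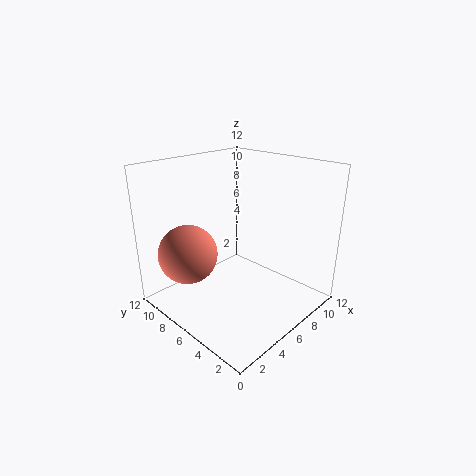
pos_x = 3, pos_y = 9, pos_z = 4.5, color = 'salmon'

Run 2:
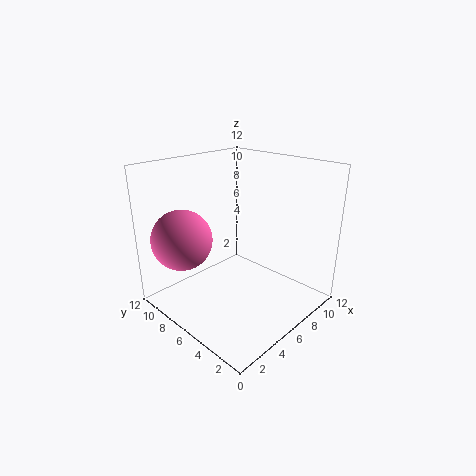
pos_x = 2.5, pos_y = 9, pos_z = 6, color = 'hotpink'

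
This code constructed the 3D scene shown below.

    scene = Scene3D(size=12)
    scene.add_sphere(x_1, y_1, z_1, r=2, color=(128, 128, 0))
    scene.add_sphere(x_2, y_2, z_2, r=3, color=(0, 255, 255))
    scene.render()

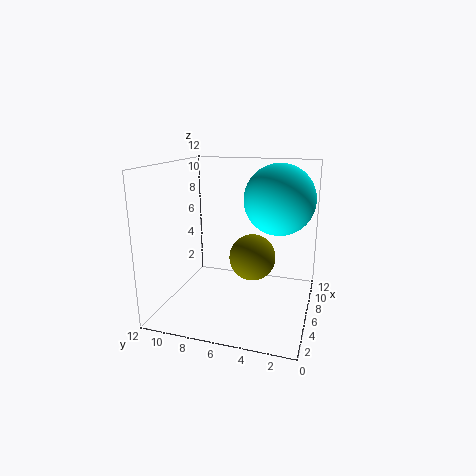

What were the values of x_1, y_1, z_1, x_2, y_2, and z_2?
x_1 = 7, y_1 = 5, z_1 = 4, x_2 = 8, y_2 = 3, z_2 = 9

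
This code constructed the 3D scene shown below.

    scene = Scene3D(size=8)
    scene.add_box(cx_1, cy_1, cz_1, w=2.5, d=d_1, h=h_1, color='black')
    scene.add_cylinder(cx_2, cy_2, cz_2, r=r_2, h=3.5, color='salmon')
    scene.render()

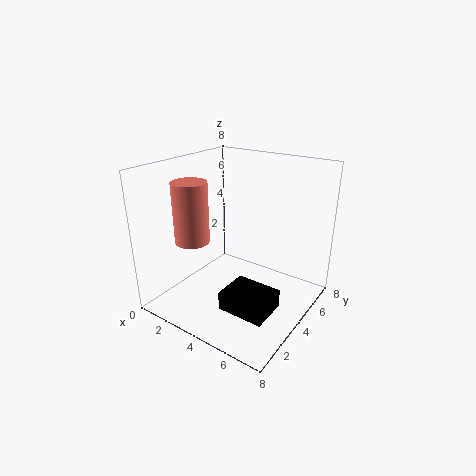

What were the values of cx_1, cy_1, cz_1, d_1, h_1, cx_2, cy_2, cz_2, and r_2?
cx_1 = 4.5, cy_1 = 1.5, cz_1 = 1, d_1 = 2, h_1 = 1, cx_2 = 1.5, cy_2 = 3, cz_2 = 3.5, r_2 = 1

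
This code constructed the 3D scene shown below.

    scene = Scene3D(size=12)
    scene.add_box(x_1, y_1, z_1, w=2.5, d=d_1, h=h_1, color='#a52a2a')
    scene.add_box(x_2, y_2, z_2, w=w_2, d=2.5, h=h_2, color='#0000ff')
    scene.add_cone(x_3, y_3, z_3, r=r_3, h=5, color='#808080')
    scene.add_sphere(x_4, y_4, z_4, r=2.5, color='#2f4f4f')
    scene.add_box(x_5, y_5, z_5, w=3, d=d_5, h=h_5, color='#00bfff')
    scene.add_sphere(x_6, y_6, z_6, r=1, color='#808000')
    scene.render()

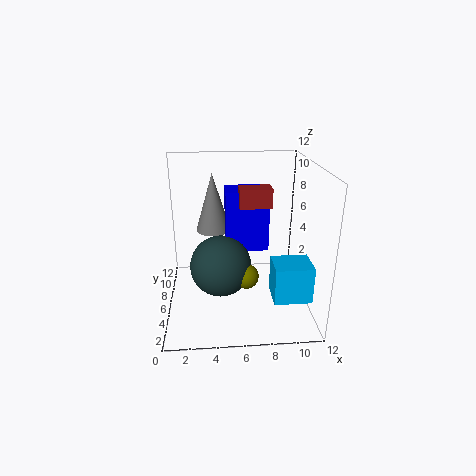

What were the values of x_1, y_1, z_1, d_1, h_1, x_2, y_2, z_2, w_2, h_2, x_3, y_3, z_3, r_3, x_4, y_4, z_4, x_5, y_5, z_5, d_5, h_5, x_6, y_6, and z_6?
x_1 = 6; y_1 = 4.5; z_1 = 9; d_1 = 1.5; h_1 = 1.5; x_2 = 5; y_2 = 5.5; z_2 = 5; w_2 = 3.5; h_2 = 5; x_3 = 4; y_3 = 8; z_3 = 6; r_3 = 1.5; x_4 = 4.5; y_4 = 5; z_4 = 4; x_5 = 8.5; y_5 = 2; z_5 = 2; d_5 = 2.5; h_5 = 3; x_6 = 6.5; y_6 = 4; z_6 = 3.5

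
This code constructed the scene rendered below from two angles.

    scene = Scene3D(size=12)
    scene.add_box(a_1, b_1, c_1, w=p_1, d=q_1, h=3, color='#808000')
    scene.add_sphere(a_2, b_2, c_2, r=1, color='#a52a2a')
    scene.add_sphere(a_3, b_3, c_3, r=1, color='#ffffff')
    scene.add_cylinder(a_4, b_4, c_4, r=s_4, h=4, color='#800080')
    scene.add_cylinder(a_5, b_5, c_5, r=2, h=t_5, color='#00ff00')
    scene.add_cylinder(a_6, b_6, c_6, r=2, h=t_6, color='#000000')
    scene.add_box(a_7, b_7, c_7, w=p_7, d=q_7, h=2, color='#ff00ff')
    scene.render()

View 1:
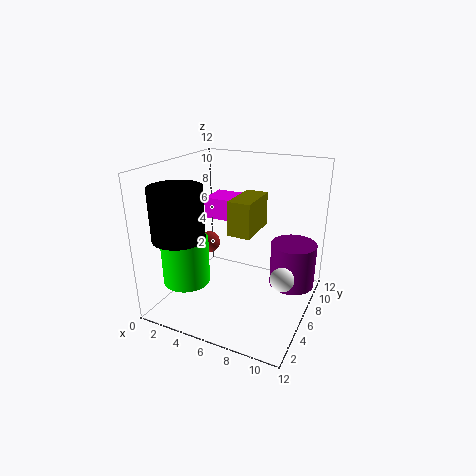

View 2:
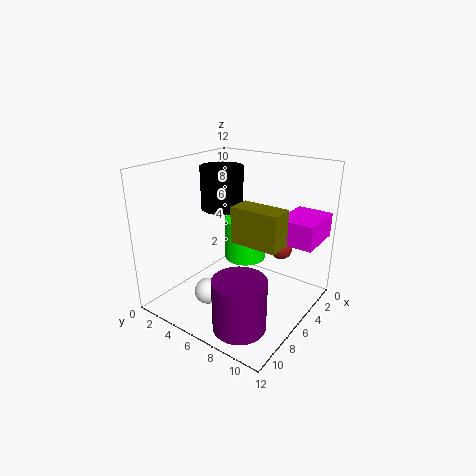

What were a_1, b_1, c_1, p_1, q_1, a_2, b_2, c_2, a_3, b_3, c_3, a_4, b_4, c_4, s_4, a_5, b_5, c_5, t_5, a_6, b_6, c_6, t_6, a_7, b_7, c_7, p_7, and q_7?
a_1 = 5; b_1 = 6; c_1 = 6; p_1 = 2; q_1 = 4; a_2 = 2; b_2 = 8; c_2 = 4; a_3 = 10; b_3 = 6; c_3 = 3; a_4 = 10; b_4 = 9; c_4 = 1; s_4 = 2; a_5 = 2; b_5 = 4; c_5 = 2; t_5 = 4; a_6 = 3; b_6 = 2; c_6 = 7; t_6 = 4; a_7 = 1; b_7 = 9; c_7 = 6; p_7 = 4; q_7 = 3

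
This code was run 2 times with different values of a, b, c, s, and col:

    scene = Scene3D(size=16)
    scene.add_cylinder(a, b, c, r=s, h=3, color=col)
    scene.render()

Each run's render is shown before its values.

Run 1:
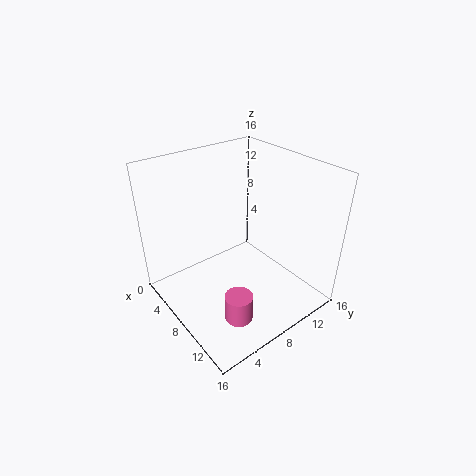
a = 12, b = 5, c = 1, s = 1.5, col = 'hotpink'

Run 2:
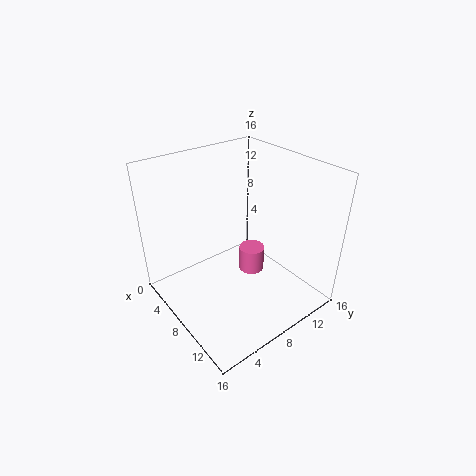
a = 7.5, b = 10.5, c = 2.5, s = 1.5, col = 'hotpink'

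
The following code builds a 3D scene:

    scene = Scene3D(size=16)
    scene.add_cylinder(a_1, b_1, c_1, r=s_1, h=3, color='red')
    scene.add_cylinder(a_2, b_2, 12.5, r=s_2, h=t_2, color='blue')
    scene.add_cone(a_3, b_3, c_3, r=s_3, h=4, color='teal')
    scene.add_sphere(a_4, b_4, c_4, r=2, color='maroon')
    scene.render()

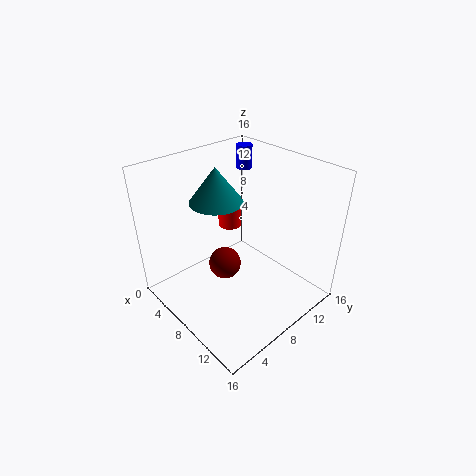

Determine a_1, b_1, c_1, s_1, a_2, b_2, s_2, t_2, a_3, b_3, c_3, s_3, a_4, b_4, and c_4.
a_1 = 2; b_1 = 12; c_1 = 5.5; s_1 = 1.5; a_2 = 1.5; b_2 = 15; s_2 = 1; t_2 = 3; a_3 = 5; b_3 = 7.5; c_3 = 11.5; s_3 = 3; a_4 = 5; b_4 = 8.5; c_4 = 2.5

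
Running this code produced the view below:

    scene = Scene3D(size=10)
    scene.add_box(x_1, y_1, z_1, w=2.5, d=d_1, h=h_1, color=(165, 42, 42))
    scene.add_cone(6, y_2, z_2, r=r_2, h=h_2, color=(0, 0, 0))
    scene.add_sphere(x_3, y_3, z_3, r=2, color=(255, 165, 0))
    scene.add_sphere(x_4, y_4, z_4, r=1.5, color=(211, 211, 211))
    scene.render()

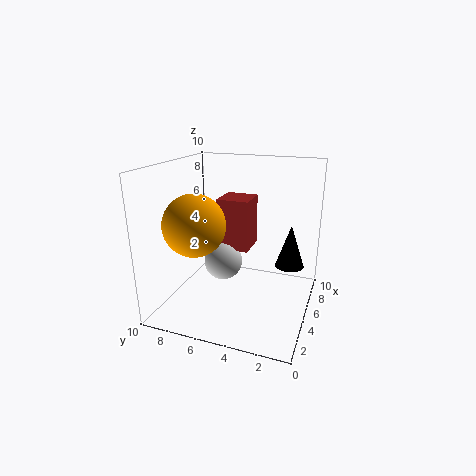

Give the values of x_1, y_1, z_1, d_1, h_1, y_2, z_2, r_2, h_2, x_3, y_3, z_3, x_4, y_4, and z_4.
x_1 = 7
y_1 = 5
z_1 = 3
d_1 = 2.5
h_1 = 4
y_2 = 1.5
z_2 = 3
r_2 = 1
h_2 = 3
x_3 = 2.5
y_3 = 7
z_3 = 6.5
x_4 = 7
y_4 = 7
z_4 = 2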